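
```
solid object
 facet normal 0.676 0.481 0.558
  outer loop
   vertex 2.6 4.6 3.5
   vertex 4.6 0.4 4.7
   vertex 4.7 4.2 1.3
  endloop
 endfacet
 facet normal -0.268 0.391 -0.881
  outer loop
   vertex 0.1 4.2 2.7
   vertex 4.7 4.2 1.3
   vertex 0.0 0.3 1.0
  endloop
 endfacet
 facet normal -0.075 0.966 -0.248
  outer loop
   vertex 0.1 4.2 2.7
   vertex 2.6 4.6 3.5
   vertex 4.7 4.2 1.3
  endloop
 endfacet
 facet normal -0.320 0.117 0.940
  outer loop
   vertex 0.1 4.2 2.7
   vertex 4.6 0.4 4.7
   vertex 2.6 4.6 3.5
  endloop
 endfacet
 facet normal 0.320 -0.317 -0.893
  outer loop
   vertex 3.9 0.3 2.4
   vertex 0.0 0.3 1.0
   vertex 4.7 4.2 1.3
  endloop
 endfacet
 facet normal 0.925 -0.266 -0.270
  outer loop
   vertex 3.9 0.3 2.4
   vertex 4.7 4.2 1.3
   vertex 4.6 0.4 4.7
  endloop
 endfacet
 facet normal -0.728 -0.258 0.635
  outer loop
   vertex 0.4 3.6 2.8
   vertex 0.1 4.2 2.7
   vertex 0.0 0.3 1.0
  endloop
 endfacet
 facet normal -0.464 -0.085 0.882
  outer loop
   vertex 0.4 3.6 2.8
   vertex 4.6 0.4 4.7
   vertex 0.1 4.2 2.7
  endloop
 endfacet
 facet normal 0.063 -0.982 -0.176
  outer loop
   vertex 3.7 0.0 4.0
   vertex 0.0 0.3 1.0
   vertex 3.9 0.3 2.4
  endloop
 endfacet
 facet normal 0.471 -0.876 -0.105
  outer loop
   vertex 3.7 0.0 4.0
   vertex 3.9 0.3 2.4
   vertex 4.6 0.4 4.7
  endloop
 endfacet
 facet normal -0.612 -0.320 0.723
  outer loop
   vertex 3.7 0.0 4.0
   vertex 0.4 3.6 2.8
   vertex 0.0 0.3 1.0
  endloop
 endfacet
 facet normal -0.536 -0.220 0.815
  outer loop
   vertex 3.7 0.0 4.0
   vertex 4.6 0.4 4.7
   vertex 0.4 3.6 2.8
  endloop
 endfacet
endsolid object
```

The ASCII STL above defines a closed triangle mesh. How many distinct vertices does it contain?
8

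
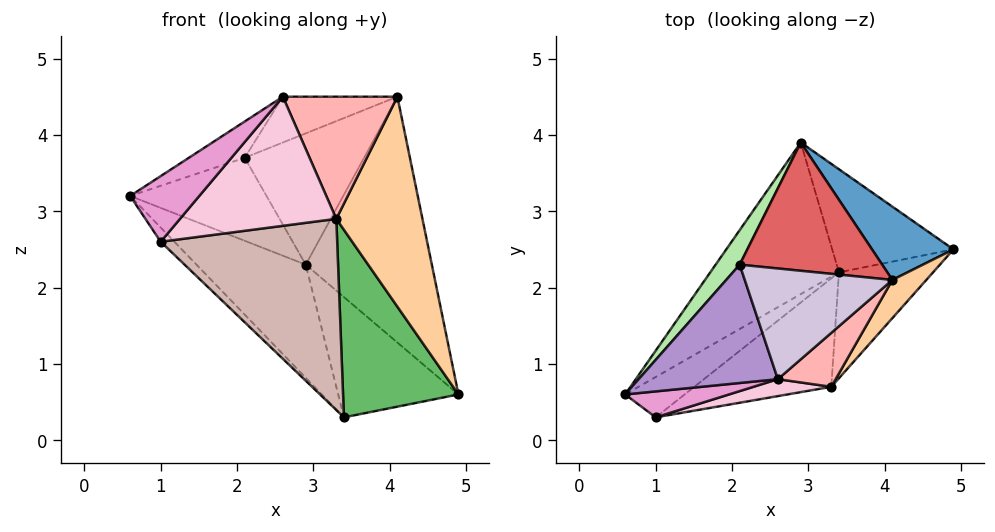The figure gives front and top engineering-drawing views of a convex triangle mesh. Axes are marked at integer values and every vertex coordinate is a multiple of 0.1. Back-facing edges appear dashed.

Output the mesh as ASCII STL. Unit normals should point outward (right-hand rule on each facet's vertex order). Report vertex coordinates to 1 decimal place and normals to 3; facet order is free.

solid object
 facet normal 0.675 0.707 0.211
  outer loop
   vertex 4.1 2.1 4.5
   vertex 4.9 2.5 0.6
   vertex 2.9 3.9 2.3
  endloop
 endfacet
 facet normal -0.761 0.388 -0.520
  outer loop
   vertex 3.4 2.2 0.3
   vertex 0.6 0.6 3.2
   vertex 2.9 3.9 2.3
  endloop
 endfacet
 facet normal -0.022 0.759 -0.651
  outer loop
   vertex 3.4 2.2 0.3
   vertex 2.9 3.9 2.3
   vertex 4.9 2.5 0.6
  endloop
 endfacet
 facet normal 0.806 -0.582 0.106
  outer loop
   vertex 3.3 0.7 2.9
   vertex 4.9 2.5 0.6
   vertex 4.1 2.1 4.5
  endloop
 endfacet
 facet normal 0.263 -0.840 -0.475
  outer loop
   vertex 3.3 0.7 2.9
   vertex 3.4 2.2 0.3
   vertex 4.9 2.5 0.6
  endloop
 endfacet
 facet normal -0.761 0.599 0.249
  outer loop
   vertex 2.1 2.3 3.7
   vertex 2.9 3.9 2.3
   vertex 0.6 0.6 3.2
  endloop
 endfacet
 facet normal -0.204 0.700 0.684
  outer loop
   vertex 2.1 2.3 3.7
   vertex 4.1 2.1 4.5
   vertex 2.9 3.9 2.3
  endloop
 endfacet
 facet normal 0.621 -0.717 0.317
  outer loop
   vertex 2.6 0.8 4.5
   vertex 3.3 0.7 2.9
   vertex 4.1 2.1 4.5
  endloop
 endfacet
 facet normal -0.545 0.246 0.801
  outer loop
   vertex 2.6 0.8 4.5
   vertex 2.1 2.3 3.7
   vertex 0.6 0.6 3.2
  endloop
 endfacet
 facet normal -0.315 0.363 0.877
  outer loop
   vertex 2.6 0.8 4.5
   vertex 4.1 2.1 4.5
   vertex 2.1 2.3 3.7
  endloop
 endfacet
 facet normal -0.759 0.216 -0.614
  outer loop
   vertex 1.0 0.3 2.6
   vertex 0.6 0.6 3.2
   vertex 3.4 2.2 0.3
  endloop
 endfacet
 facet normal 0.211 -0.850 -0.482
  outer loop
   vertex 1.0 0.3 2.6
   vertex 3.4 2.2 0.3
   vertex 3.3 0.7 2.9
  endloop
 endfacet
 facet normal -0.144 -0.920 0.364
  outer loop
   vertex 1.0 0.3 2.6
   vertex 2.6 0.8 4.5
   vertex 0.6 0.6 3.2
  endloop
 endfacet
 facet normal 0.154 -0.980 0.128
  outer loop
   vertex 1.0 0.3 2.6
   vertex 3.3 0.7 2.9
   vertex 2.6 0.8 4.5
  endloop
 endfacet
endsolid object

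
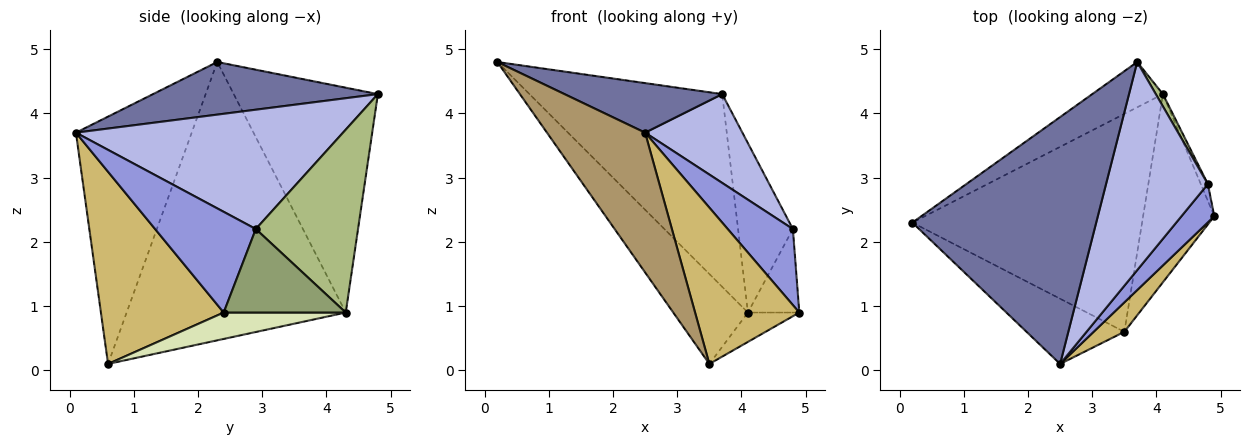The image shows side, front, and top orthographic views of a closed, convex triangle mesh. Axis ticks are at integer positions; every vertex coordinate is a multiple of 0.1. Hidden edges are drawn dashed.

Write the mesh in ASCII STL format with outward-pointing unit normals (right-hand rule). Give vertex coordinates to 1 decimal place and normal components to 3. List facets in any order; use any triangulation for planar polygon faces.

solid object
 facet normal 0.270 -0.189 0.944
  outer loop
   vertex 2.5 0.1 3.7
   vertex 3.7 4.8 4.3
   vertex 0.2 2.3 4.8
  endloop
 endfacet
 facet normal -0.589 0.787 -0.185
  outer loop
   vertex 4.1 4.3 0.9
   vertex 0.2 2.3 4.8
   vertex 3.7 4.8 4.3
  endloop
 endfacet
 facet normal 0.810 -0.524 0.264
  outer loop
   vertex 4.8 2.9 2.2
   vertex 2.5 0.1 3.7
   vertex 4.9 2.4 0.9
  endloop
 endfacet
 facet normal 0.733 -0.267 0.626
  outer loop
   vertex 4.8 2.9 2.2
   vertex 3.7 4.8 4.3
   vertex 2.5 0.1 3.7
  endloop
 endfacet
 facet normal 0.919 0.387 -0.078
  outer loop
   vertex 4.8 2.9 2.2
   vertex 4.9 2.4 0.9
   vertex 4.1 4.3 0.9
  endloop
 endfacet
 facet normal 0.881 0.472 0.034
  outer loop
   vertex 4.8 2.9 2.2
   vertex 4.1 4.3 0.9
   vertex 3.7 4.8 4.3
  endloop
 endfacet
 facet normal -0.746 0.254 -0.616
  outer loop
   vertex 3.5 0.6 0.1
   vertex 0.2 2.3 4.8
   vertex 4.1 4.3 0.9
  endloop
 endfacet
 facet normal 0.344 0.145 -0.928
  outer loop
   vertex 3.5 0.6 0.1
   vertex 4.1 4.3 0.9
   vertex 4.9 2.4 0.9
  endloop
 endfacet
 facet normal -0.730 -0.619 -0.289
  outer loop
   vertex 3.5 0.6 0.1
   vertex 2.5 0.1 3.7
   vertex 0.2 2.3 4.8
  endloop
 endfacet
 facet normal 0.757 -0.642 0.121
  outer loop
   vertex 3.5 0.6 0.1
   vertex 4.9 2.4 0.9
   vertex 2.5 0.1 3.7
  endloop
 endfacet
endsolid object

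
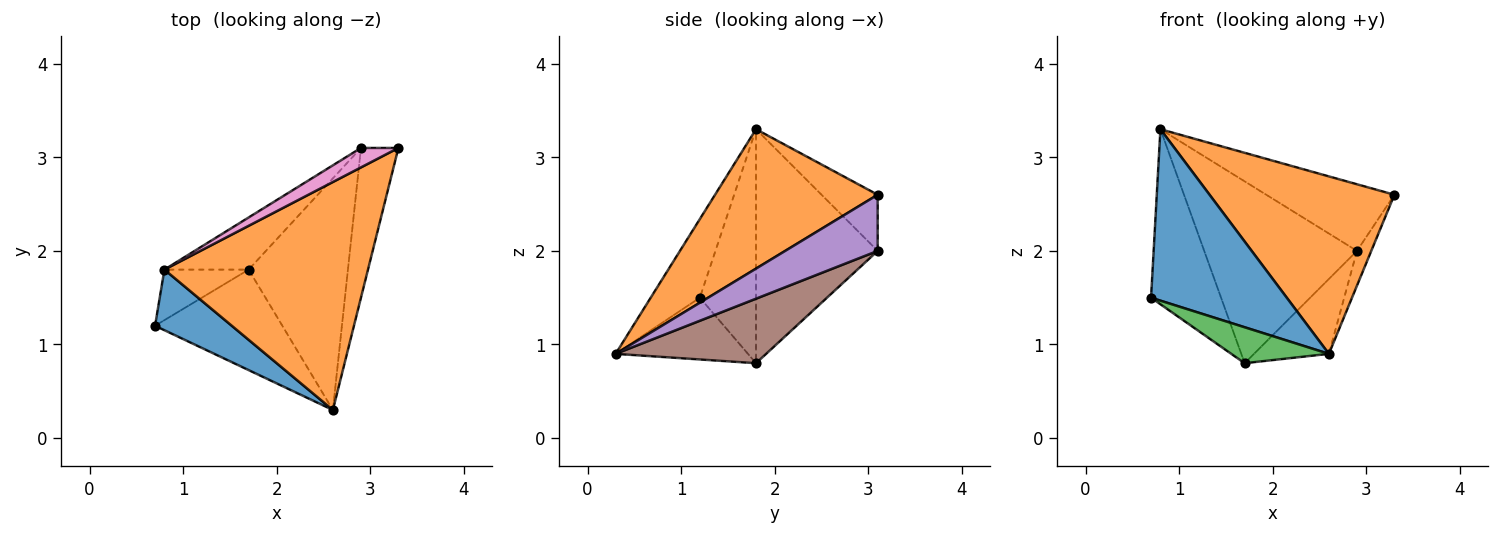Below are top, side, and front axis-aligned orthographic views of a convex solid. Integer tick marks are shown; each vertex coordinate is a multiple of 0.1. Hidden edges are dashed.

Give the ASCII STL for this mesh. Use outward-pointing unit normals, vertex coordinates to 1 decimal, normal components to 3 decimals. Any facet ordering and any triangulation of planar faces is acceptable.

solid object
 facet normal -0.323 -0.892 0.315
  outer loop
   vertex 0.8 1.8 3.3
   vertex 0.7 1.2 1.5
   vertex 2.6 0.3 0.9
  endloop
 endfacet
 facet normal 0.475 -0.540 0.694
  outer loop
   vertex 0.8 1.8 3.3
   vertex 2.6 0.3 0.9
   vertex 3.3 3.1 2.6
  endloop
 endfacet
 facet normal -0.416 -0.306 -0.856
  outer loop
   vertex 1.7 1.8 0.8
   vertex 2.6 0.3 0.9
   vertex 0.7 1.2 1.5
  endloop
 endfacet
 facet normal -0.610 0.761 -0.220
  outer loop
   vertex 1.7 1.8 0.8
   vertex 0.7 1.2 1.5
   vertex 0.8 1.8 3.3
  endloop
 endfacet
 facet normal 0.825 0.128 -0.550
  outer loop
   vertex 2.9 3.1 2.0
   vertex 3.3 3.1 2.6
   vertex 2.6 0.3 0.9
  endloop
 endfacet
 facet normal 0.526 0.262 -0.809
  outer loop
   vertex 2.9 3.1 2.0
   vertex 2.6 0.3 0.9
   vertex 1.7 1.8 0.8
  endloop
 endfacet
 facet normal -0.388 0.885 0.258
  outer loop
   vertex 2.9 3.1 2.0
   vertex 0.8 1.8 3.3
   vertex 3.3 3.1 2.6
  endloop
 endfacet
 facet normal -0.608 0.763 -0.219
  outer loop
   vertex 2.9 3.1 2.0
   vertex 1.7 1.8 0.8
   vertex 0.8 1.8 3.3
  endloop
 endfacet
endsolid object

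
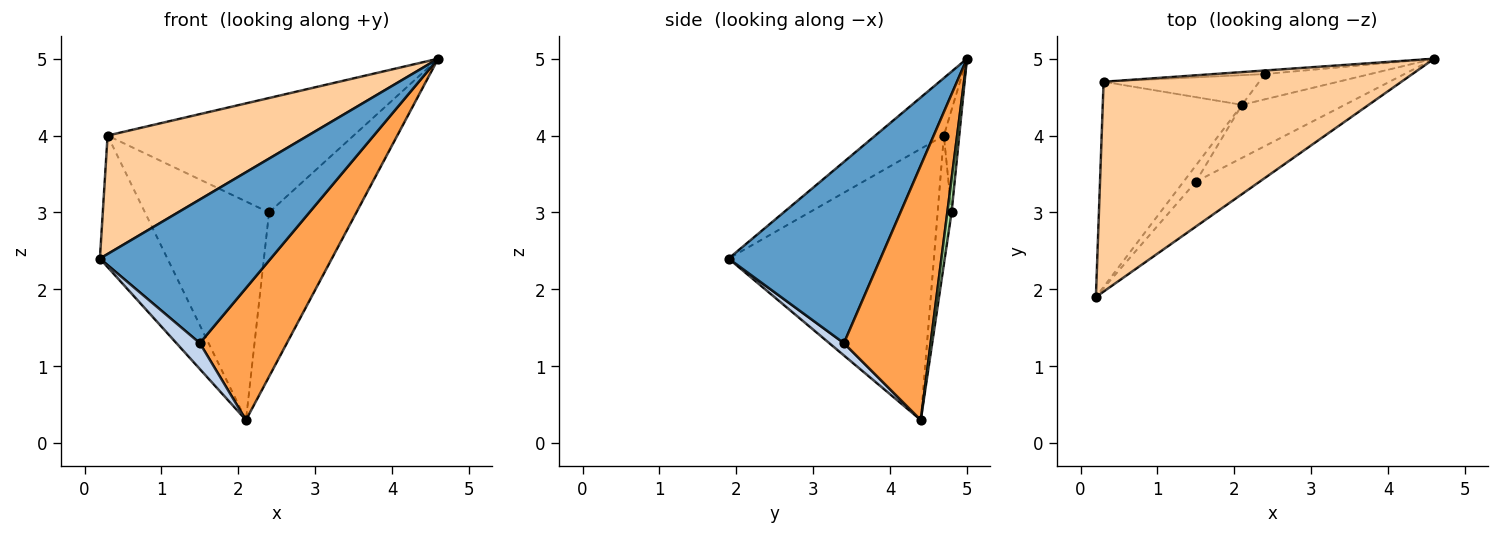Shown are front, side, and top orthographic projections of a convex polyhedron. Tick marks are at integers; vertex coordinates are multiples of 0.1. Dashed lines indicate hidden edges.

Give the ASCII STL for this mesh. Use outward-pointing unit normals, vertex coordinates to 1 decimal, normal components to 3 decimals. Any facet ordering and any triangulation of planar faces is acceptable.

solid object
 facet normal 0.647 -0.728 -0.228
  outer loop
   vertex 1.5 3.4 1.3
   vertex 4.6 5.0 5.0
   vertex 0.2 1.9 2.4
  endloop
 endfacet
 facet normal 0.468 -0.749 -0.468
  outer loop
   vertex 1.5 3.4 1.3
   vertex 0.2 1.9 2.4
   vertex 2.1 4.4 0.3
  endloop
 endfacet
 facet normal 0.679 -0.681 -0.274
  outer loop
   vertex 1.5 3.4 1.3
   vertex 2.1 4.4 0.3
   vertex 4.6 5.0 5.0
  endloop
 endfacet
 facet normal -0.166 -0.485 0.859
  outer loop
   vertex 0.3 4.7 4.0
   vertex 0.2 1.9 2.4
   vertex 4.6 5.0 5.0
  endloop
 endfacet
 facet normal -0.854 0.281 -0.438
  outer loop
   vertex 0.3 4.7 4.0
   vertex 2.1 4.4 0.3
   vertex 0.2 1.9 2.4
  endloop
 endfacet
 facet normal 0.048 0.987 -0.152
  outer loop
   vertex 2.4 4.8 3.0
   vertex 4.6 5.0 5.0
   vertex 2.1 4.4 0.3
  endloop
 endfacet
 facet normal -0.062 0.998 -0.031
  outer loop
   vertex 2.4 4.8 3.0
   vertex 0.3 4.7 4.0
   vertex 4.6 5.0 5.0
  endloop
 endfacet
 facet normal -0.111 0.985 -0.134
  outer loop
   vertex 2.4 4.8 3.0
   vertex 2.1 4.4 0.3
   vertex 0.3 4.7 4.0
  endloop
 endfacet
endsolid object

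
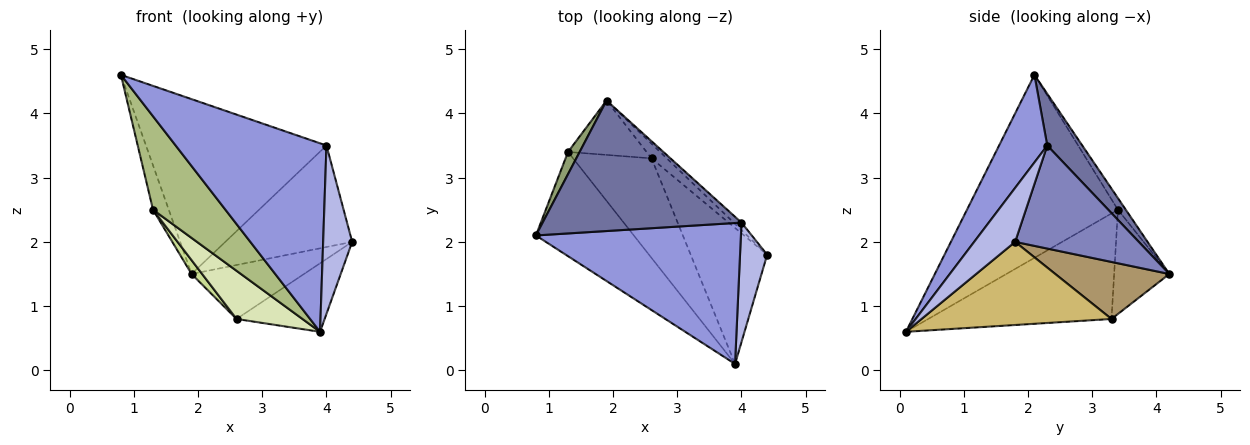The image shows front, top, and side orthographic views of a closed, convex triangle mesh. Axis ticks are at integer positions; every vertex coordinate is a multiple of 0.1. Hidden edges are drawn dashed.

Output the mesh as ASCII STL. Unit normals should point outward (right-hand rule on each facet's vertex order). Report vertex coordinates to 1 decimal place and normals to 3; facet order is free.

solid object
 facet normal 0.154 0.792 0.591
  outer loop
   vertex 4.0 2.3 3.5
   vertex 1.9 4.2 1.5
   vertex 0.8 2.1 4.6
  endloop
 endfacet
 facet normal 0.697 0.715 -0.053
  outer loop
   vertex 4.0 2.3 3.5
   vertex 4.4 1.8 2.0
   vertex 1.9 4.2 1.5
  endloop
 endfacet
 facet normal 0.248 -0.776 0.580
  outer loop
   vertex 4.0 2.3 3.5
   vertex 0.8 2.1 4.6
   vertex 3.9 0.1 0.6
  endloop
 endfacet
 facet normal 0.755 -0.535 0.380
  outer loop
   vertex 4.0 2.3 3.5
   vertex 3.9 0.1 0.6
   vertex 4.4 1.8 2.0
  endloop
 endfacet
 facet normal -0.408 0.816 0.408
  outer loop
   vertex 1.3 3.4 2.5
   vertex 0.8 2.1 4.6
   vertex 1.9 4.2 1.5
  endloop
 endfacet
 facet normal -0.812 -0.390 -0.435
  outer loop
   vertex 1.3 3.4 2.5
   vertex 3.9 0.1 0.6
   vertex 0.8 2.1 4.6
  endloop
 endfacet
 facet normal -0.789 -0.151 -0.595
  outer loop
   vertex 2.6 3.3 0.8
   vertex 1.3 3.4 2.5
   vertex 1.9 4.2 1.5
  endloop
 endfacet
 facet normal -0.771 -0.277 -0.573
  outer loop
   vertex 2.6 3.3 0.8
   vertex 3.9 0.1 0.6
   vertex 1.3 3.4 2.5
  endloop
 endfacet
 facet normal 0.700 0.690 -0.187
  outer loop
   vertex 2.6 3.3 0.8
   vertex 1.9 4.2 1.5
   vertex 4.4 1.8 2.0
  endloop
 endfacet
 facet normal 0.696 0.323 -0.641
  outer loop
   vertex 2.6 3.3 0.8
   vertex 4.4 1.8 2.0
   vertex 3.9 0.1 0.6
  endloop
 endfacet
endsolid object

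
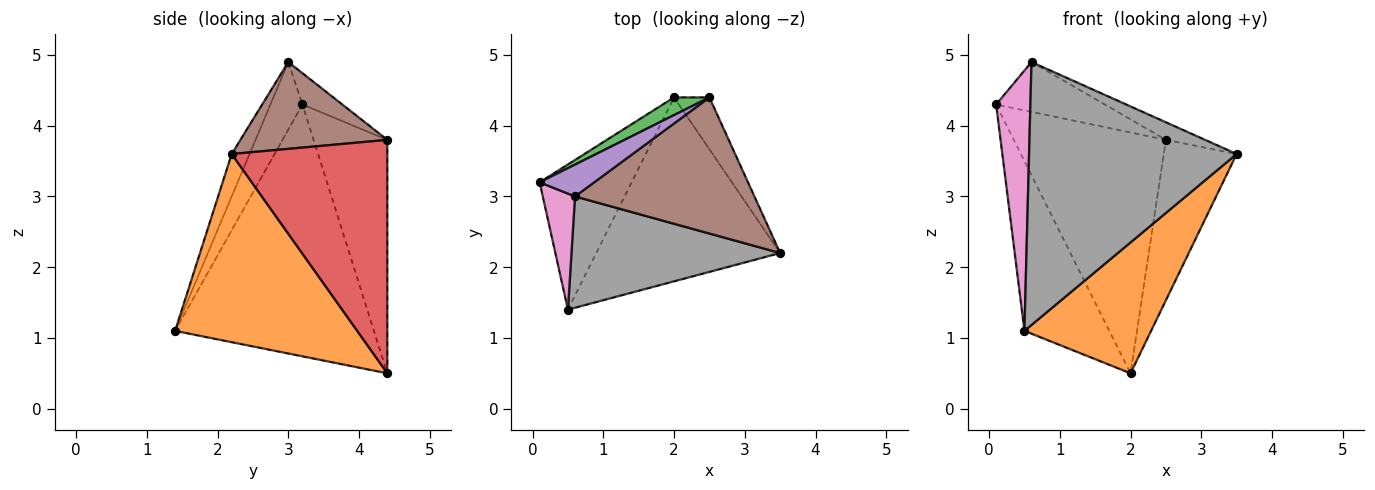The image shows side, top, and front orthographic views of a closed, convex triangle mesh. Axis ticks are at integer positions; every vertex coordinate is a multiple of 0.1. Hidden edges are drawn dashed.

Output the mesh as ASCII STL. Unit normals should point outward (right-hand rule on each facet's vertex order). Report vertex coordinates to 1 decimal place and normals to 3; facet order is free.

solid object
 facet normal -0.872 0.372 -0.318
  outer loop
   vertex 0.5 1.4 1.1
   vertex 0.1 3.2 4.3
   vertex 2.0 4.4 0.5
  endloop
 endfacet
 facet normal 0.640 -0.445 -0.626
  outer loop
   vertex 0.5 1.4 1.1
   vertex 2.0 4.4 0.5
   vertex 3.5 2.2 3.6
  endloop
 endfacet
 facet normal -0.435 0.898 0.066
  outer loop
   vertex 2.5 4.4 3.8
   vertex 2.0 4.4 0.5
   vertex 0.1 3.2 4.3
  endloop
 endfacet
 facet normal 0.897 0.420 -0.136
  outer loop
   vertex 2.5 4.4 3.8
   vertex 3.5 2.2 3.6
   vertex 2.0 4.4 0.5
  endloop
 endfacet
 facet normal -0.295 0.805 0.514
  outer loop
   vertex 0.6 3.0 4.9
   vertex 2.5 4.4 3.8
   vertex 0.1 3.2 4.3
  endloop
 endfacet
 facet normal 0.433 0.115 0.894
  outer loop
   vertex 0.6 3.0 4.9
   vertex 3.5 2.2 3.6
   vertex 2.5 4.4 3.8
  endloop
 endfacet
 facet normal -0.649 -0.695 0.310
  outer loop
   vertex 0.6 3.0 4.9
   vertex 0.1 3.2 4.3
   vertex 0.5 1.4 1.1
  endloop
 endfacet
 facet normal -0.079 -0.918 0.389
  outer loop
   vertex 0.6 3.0 4.9
   vertex 0.5 1.4 1.1
   vertex 3.5 2.2 3.6
  endloop
 endfacet
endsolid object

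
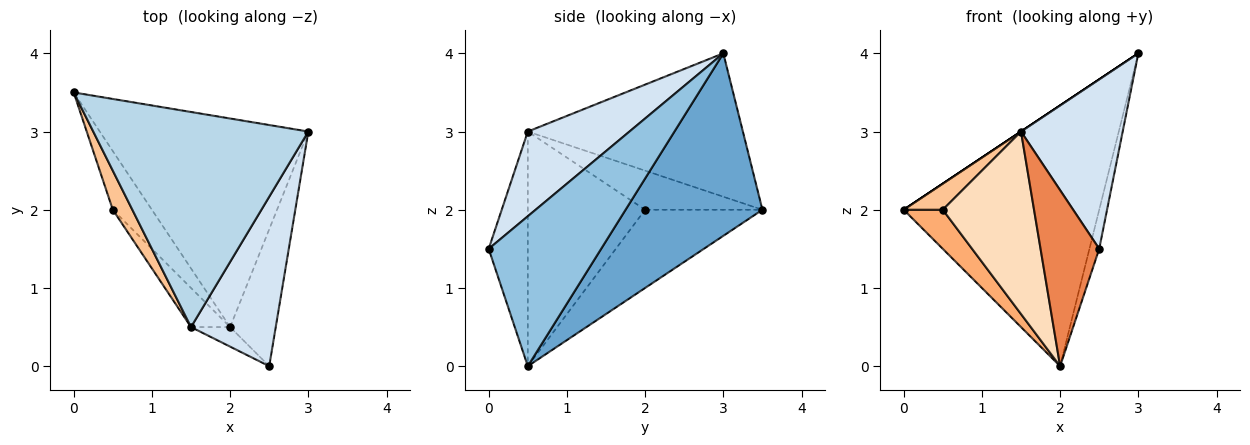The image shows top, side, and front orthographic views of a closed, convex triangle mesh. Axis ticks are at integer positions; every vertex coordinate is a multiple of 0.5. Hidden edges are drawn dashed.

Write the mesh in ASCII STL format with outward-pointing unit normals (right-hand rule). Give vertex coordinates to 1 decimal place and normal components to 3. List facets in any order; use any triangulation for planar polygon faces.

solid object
 facet normal 0.480 0.685 -0.548
  outer loop
   vertex 2.0 0.5 0.0
   vertex 0.0 3.5 2.0
   vertex 3.0 3.0 4.0
  endloop
 endfacet
 facet normal 0.953 0.083 -0.290
  outer loop
   vertex 2.0 0.5 0.0
   vertex 3.0 3.0 4.0
   vertex 2.5 0.0 1.5
  endloop
 endfacet
 facet normal -0.555 0.000 0.832
  outer loop
   vertex 1.5 0.5 3.0
   vertex 3.0 3.0 4.0
   vertex 0.0 3.5 2.0
  endloop
 endfacet
 facet normal 0.577 -0.577 0.577
  outer loop
   vertex 1.5 0.5 3.0
   vertex 2.5 0.0 1.5
   vertex 3.0 3.0 4.0
  endloop
 endfacet
 facet normal -0.552 -0.829 -0.092
  outer loop
   vertex 1.5 0.5 3.0
   vertex 2.0 0.5 0.0
   vertex 2.5 0.0 1.5
  endloop
 endfacet
 facet normal -0.857 -0.286 -0.429
  outer loop
   vertex 0.5 2.0 2.0
   vertex 0.0 3.5 2.0
   vertex 2.0 0.5 0.0
  endloop
 endfacet
 facet normal -0.857 -0.286 0.429
  outer loop
   vertex 0.5 2.0 2.0
   vertex 1.5 0.5 3.0
   vertex 0.0 3.5 2.0
  endloop
 endfacet
 facet normal -0.783 -0.609 -0.130
  outer loop
   vertex 0.5 2.0 2.0
   vertex 2.0 0.5 0.0
   vertex 1.5 0.5 3.0
  endloop
 endfacet
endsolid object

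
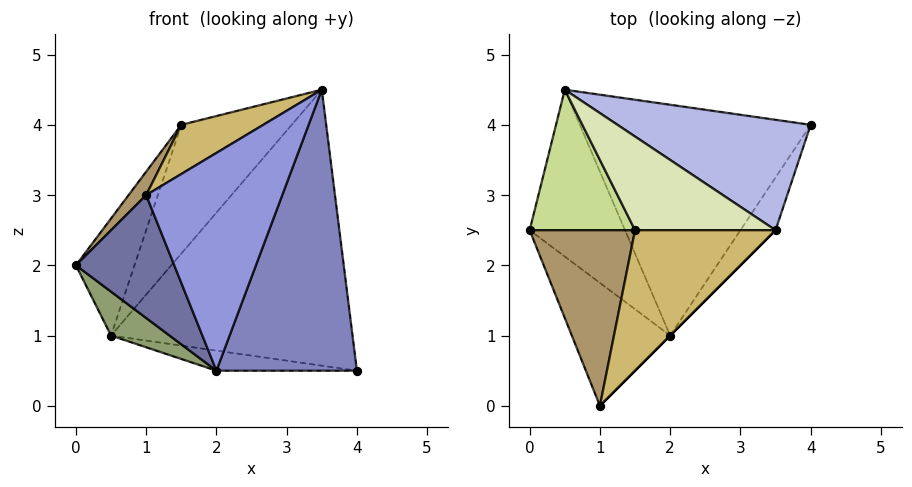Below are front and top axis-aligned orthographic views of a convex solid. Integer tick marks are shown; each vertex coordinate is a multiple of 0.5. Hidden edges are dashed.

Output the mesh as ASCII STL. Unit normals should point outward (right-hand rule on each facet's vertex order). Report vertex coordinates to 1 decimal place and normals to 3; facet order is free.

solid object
 facet normal -0.728 -0.485 -0.485
  outer loop
   vertex 2.0 1.0 0.5
   vertex 1.0 0.0 3.0
   vertex 0.0 2.5 2.0
  endloop
 endfacet
 facet normal 0.828 -0.552 -0.103
  outer loop
   vertex 2.0 1.0 0.5
   vertex 4.0 4.0 0.5
   vertex 3.5 2.5 4.5
  endloop
 endfacet
 facet normal 0.707 -0.707 0.000
  outer loop
   vertex 2.0 1.0 0.5
   vertex 3.5 2.5 4.5
   vertex 1.0 0.0 3.0
  endloop
 endfacet
 facet normal 0.183 0.913 0.365
  outer loop
   vertex 0.5 4.5 1.0
   vertex 3.5 2.5 4.5
   vertex 4.0 4.0 0.5
  endloop
 endfacet
 facet normal -0.676 -0.188 -0.713
  outer loop
   vertex 0.5 4.5 1.0
   vertex 2.0 1.0 0.5
   vertex 0.0 2.5 2.0
  endloop
 endfacet
 facet normal -0.129 0.086 -0.988
  outer loop
   vertex 0.5 4.5 1.0
   vertex 4.0 4.0 0.5
   vertex 2.0 1.0 0.5
  endloop
 endfacet
 facet normal -0.716 0.447 0.537
  outer loop
   vertex 1.5 2.5 4.0
   vertex 0.5 4.5 1.0
   vertex 0.0 2.5 2.0
  endloop
 endfacet
 facet normal -0.145 0.800 0.582
  outer loop
   vertex 1.5 2.5 4.0
   vertex 3.5 2.5 4.5
   vertex 0.5 4.5 1.0
  endloop
 endfacet
 facet normal -0.797 -0.080 0.598
  outer loop
   vertex 1.5 2.5 4.0
   vertex 0.0 2.5 2.0
   vertex 1.0 0.0 3.0
  endloop
 endfacet
 facet normal -0.230 -0.322 0.919
  outer loop
   vertex 1.5 2.5 4.0
   vertex 1.0 0.0 3.0
   vertex 3.5 2.5 4.5
  endloop
 endfacet
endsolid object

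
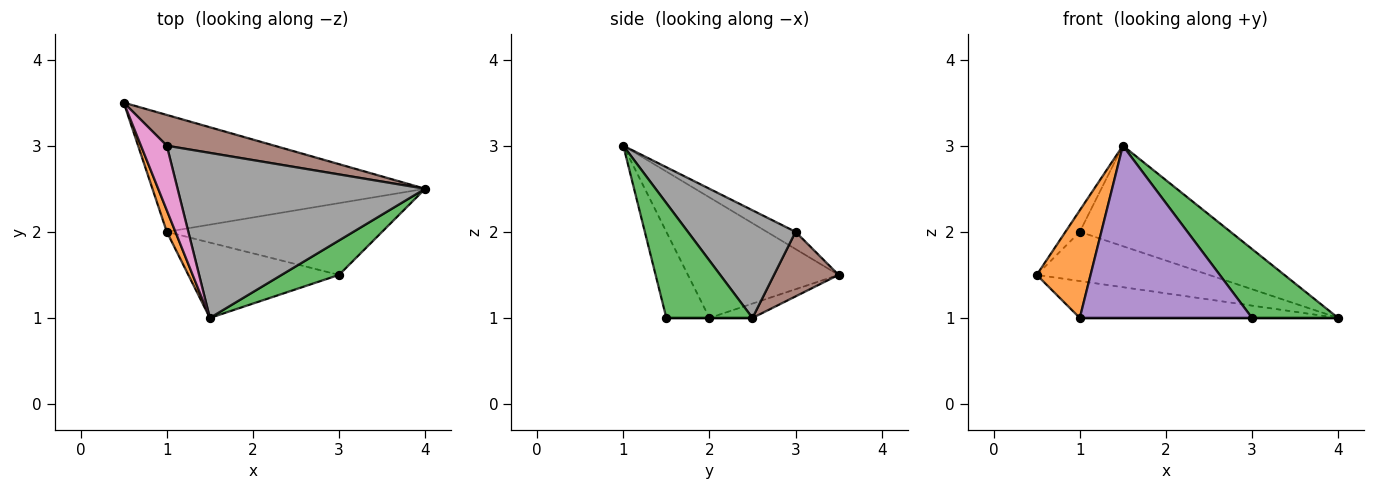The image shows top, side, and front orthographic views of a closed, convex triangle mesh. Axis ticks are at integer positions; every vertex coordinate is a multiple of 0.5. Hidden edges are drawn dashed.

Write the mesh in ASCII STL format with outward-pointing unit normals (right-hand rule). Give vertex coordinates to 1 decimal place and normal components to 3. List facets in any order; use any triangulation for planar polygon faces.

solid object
 facet normal -0.050 0.301 -0.952
  outer loop
   vertex 1.0 2.0 1.0
   vertex 0.5 3.5 1.5
   vertex 4.0 2.5 1.0
  endloop
 endfacet
 facet normal -0.940 -0.336 0.067
  outer loop
   vertex 1.0 2.0 1.0
   vertex 1.5 1.0 3.0
   vertex 0.5 3.5 1.5
  endloop
 endfacet
 facet normal 0.667 -0.667 0.333
  outer loop
   vertex 3.0 1.5 1.0
   vertex 4.0 2.5 1.0
   vertex 1.5 1.0 3.0
  endloop
 endfacet
 facet normal 0.000 0.000 -1.000
  outer loop
   vertex 3.0 1.5 1.0
   vertex 1.0 2.0 1.0
   vertex 4.0 2.5 1.0
  endloop
 endfacet
 facet normal -0.223 -0.893 -0.391
  outer loop
   vertex 3.0 1.5 1.0
   vertex 1.5 1.0 3.0
   vertex 1.0 2.0 1.0
  endloop
 endfacet
 facet normal 0.303 0.808 0.505
  outer loop
   vertex 1.0 3.0 2.0
   vertex 4.0 2.5 1.0
   vertex 0.5 3.5 1.5
  endloop
 endfacet
 facet normal -0.535 0.267 0.802
  outer loop
   vertex 1.0 3.0 2.0
   vertex 0.5 3.5 1.5
   vertex 1.5 1.0 3.0
  endloop
 endfacet
 facet normal 0.348 0.487 0.801
  outer loop
   vertex 1.0 3.0 2.0
   vertex 1.5 1.0 3.0
   vertex 4.0 2.5 1.0
  endloop
 endfacet
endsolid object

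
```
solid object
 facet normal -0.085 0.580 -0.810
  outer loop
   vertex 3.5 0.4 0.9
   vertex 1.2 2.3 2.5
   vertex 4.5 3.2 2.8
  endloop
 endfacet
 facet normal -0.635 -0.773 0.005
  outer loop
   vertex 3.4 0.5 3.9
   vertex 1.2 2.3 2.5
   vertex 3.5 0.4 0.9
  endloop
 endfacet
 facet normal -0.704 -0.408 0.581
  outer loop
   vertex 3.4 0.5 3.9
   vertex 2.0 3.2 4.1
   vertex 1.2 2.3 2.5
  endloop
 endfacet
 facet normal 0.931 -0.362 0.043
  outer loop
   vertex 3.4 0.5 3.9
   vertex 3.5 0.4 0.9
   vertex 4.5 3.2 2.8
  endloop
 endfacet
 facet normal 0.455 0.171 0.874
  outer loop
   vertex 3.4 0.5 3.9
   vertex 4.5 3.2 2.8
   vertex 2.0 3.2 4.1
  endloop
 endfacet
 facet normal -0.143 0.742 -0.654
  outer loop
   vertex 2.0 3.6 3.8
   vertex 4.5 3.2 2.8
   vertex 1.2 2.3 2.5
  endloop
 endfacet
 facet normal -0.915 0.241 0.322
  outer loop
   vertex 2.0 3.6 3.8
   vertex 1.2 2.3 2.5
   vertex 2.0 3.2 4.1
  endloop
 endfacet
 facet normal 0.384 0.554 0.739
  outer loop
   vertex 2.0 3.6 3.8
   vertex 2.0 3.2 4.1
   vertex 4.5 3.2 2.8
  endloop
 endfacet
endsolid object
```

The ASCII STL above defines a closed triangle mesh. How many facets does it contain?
8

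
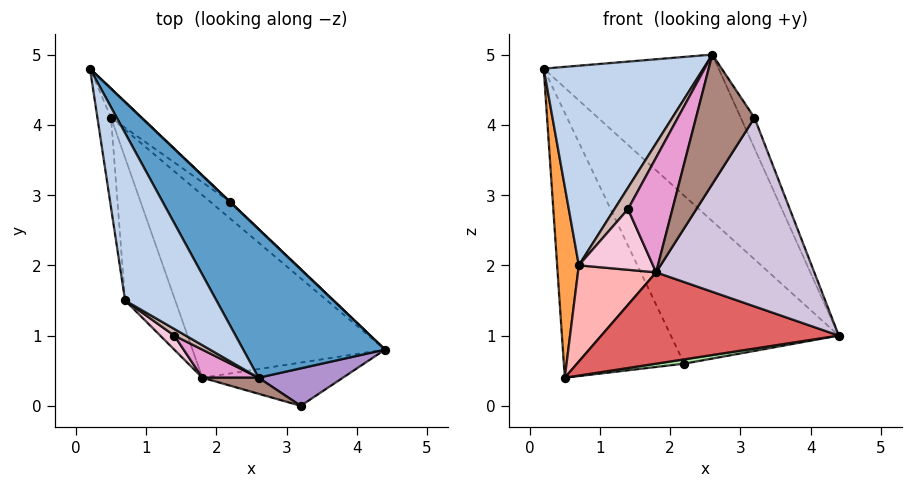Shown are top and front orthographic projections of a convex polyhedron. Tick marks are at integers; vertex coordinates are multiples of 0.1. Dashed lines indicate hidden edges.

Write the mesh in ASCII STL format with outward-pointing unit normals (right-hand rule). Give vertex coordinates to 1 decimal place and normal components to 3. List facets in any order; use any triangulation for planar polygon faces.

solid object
 facet normal 0.796 0.452 0.403
  outer loop
   vertex 2.6 0.4 5.0
   vertex 4.4 0.8 1.0
   vertex 0.2 4.8 4.8
  endloop
 endfacet
 facet normal -0.825 -0.433 0.363
  outer loop
   vertex 0.7 1.5 2.0
   vertex 2.6 0.4 5.0
   vertex 0.2 4.8 4.8
  endloop
 endfacet
 facet normal -0.993 -0.108 -0.051
  outer loop
   vertex 0.7 1.5 2.0
   vertex 0.2 4.8 4.8
   vertex 0.5 4.1 0.4
  endloop
 endfacet
 facet normal 0.690 0.723 0.001
  outer loop
   vertex 2.2 2.9 0.6
   vertex 0.2 4.8 4.8
   vertex 4.4 0.8 1.0
  endloop
 endfacet
 facet normal 0.581 0.809 -0.089
  outer loop
   vertex 2.2 2.9 0.6
   vertex 0.5 4.1 0.4
   vertex 0.2 4.8 4.8
  endloop
 endfacet
 facet normal -0.062 -0.249 -0.966
  outer loop
   vertex 2.2 2.9 0.6
   vertex 4.4 0.8 1.0
   vertex 0.5 4.1 0.4
  endloop
 endfacet
 facet normal -0.234 -0.435 -0.870
  outer loop
   vertex 1.8 0.4 1.9
   vertex 0.5 4.1 0.4
   vertex 4.4 0.8 1.0
  endloop
 endfacet
 facet normal -0.536 -0.472 -0.700
  outer loop
   vertex 1.8 0.4 1.9
   vertex 0.7 1.5 2.0
   vertex 0.5 4.1 0.4
  endloop
 endfacet
 facet normal 0.846 0.337 0.414
  outer loop
   vertex 3.2 0.0 4.1
   vertex 4.4 0.8 1.0
   vertex 2.6 0.4 5.0
  endloop
 endfacet
 facet normal 0.072 -0.972 -0.223
  outer loop
   vertex 3.2 0.0 4.1
   vertex 1.8 0.4 1.9
   vertex 4.4 0.8 1.0
  endloop
 endfacet
 facet normal -0.431 -0.896 0.111
  outer loop
   vertex 3.2 0.0 4.1
   vertex 2.6 0.4 5.0
   vertex 1.8 0.4 1.9
  endloop
 endfacet
 facet normal -0.714 -0.668 0.207
  outer loop
   vertex 1.4 1.0 2.8
   vertex 2.6 0.4 5.0
   vertex 0.7 1.5 2.0
  endloop
 endfacet
 facet normal -0.678 -0.714 0.175
  outer loop
   vertex 1.4 1.0 2.8
   vertex 1.8 0.4 1.9
   vertex 2.6 0.4 5.0
  endloop
 endfacet
 facet normal -0.690 -0.705 0.163
  outer loop
   vertex 1.4 1.0 2.8
   vertex 0.7 1.5 2.0
   vertex 1.8 0.4 1.9
  endloop
 endfacet
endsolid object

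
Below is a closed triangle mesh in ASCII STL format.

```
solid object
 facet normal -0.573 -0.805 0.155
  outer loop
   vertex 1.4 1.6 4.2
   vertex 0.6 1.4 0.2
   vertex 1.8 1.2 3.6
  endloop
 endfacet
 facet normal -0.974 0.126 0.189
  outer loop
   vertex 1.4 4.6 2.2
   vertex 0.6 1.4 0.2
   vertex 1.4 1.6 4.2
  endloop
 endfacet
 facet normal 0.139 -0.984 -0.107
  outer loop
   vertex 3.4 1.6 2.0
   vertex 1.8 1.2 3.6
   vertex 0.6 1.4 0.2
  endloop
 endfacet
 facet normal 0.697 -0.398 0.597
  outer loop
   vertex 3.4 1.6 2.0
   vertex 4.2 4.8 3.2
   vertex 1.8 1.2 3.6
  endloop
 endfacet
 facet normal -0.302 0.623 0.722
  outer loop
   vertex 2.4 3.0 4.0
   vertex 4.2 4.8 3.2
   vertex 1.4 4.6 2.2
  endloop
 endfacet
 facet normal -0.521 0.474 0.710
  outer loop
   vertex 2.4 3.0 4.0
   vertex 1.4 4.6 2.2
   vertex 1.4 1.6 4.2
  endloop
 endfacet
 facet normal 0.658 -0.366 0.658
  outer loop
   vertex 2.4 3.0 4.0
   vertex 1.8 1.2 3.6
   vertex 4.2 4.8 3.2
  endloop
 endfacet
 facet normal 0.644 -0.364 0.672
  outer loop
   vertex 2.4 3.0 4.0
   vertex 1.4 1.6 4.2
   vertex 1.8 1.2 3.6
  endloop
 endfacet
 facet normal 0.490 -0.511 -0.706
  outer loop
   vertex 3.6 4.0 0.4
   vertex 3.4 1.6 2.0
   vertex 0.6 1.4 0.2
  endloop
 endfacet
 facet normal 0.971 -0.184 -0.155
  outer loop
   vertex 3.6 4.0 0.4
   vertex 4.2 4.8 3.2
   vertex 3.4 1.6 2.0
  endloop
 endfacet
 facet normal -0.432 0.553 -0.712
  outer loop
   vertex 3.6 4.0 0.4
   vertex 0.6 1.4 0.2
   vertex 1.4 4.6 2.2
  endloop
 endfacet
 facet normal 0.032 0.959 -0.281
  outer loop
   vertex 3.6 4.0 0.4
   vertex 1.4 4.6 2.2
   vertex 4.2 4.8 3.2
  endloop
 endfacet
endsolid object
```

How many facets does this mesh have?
12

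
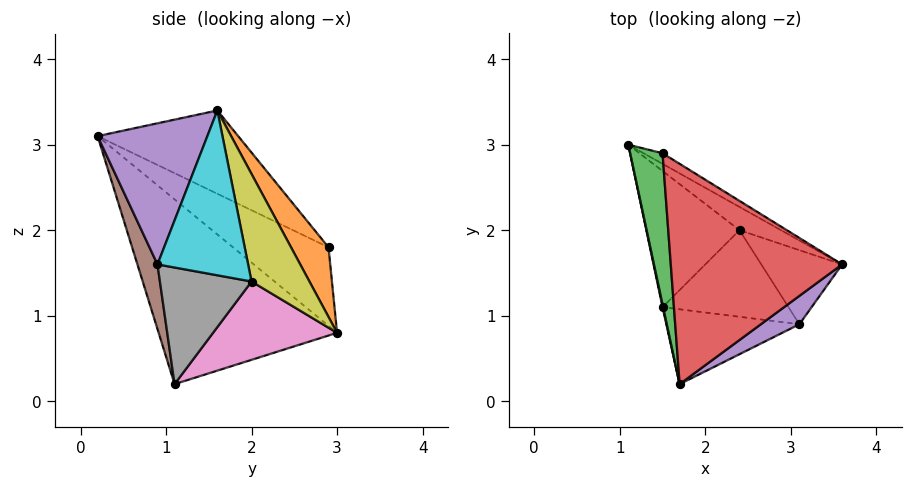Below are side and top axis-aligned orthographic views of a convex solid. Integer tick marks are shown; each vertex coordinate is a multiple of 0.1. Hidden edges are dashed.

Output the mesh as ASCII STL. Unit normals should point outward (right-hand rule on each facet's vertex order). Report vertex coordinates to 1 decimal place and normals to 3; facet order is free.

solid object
 facet normal -0.978 -0.207 0.003
  outer loop
   vertex 1.5 1.1 0.2
   vertex 1.7 0.2 3.1
   vertex 1.1 3.0 0.8
  endloop
 endfacet
 facet normal 0.607 0.777 -0.165
  outer loop
   vertex 1.5 2.9 1.8
   vertex 3.6 1.6 3.4
   vertex 1.1 3.0 0.8
  endloop
 endfacet
 facet normal -0.918 0.114 0.379
  outer loop
   vertex 1.5 2.9 1.8
   vertex 1.1 3.0 0.8
   vertex 1.7 0.2 3.1
  endloop
 endfacet
 facet normal -0.406 0.372 0.835
  outer loop
   vertex 1.5 2.9 1.8
   vertex 1.7 0.2 3.1
   vertex 3.6 1.6 3.4
  endloop
 endfacet
 facet normal 0.570 -0.807 0.155
  outer loop
   vertex 3.1 0.9 1.6
   vertex 3.6 1.6 3.4
   vertex 1.7 0.2 3.1
  endloop
 endfacet
 facet normal 0.147 -0.942 -0.302
  outer loop
   vertex 3.1 0.9 1.6
   vertex 1.7 0.2 3.1
   vertex 1.5 1.1 0.2
  endloop
 endfacet
 facet normal 0.602 0.353 -0.716
  outer loop
   vertex 2.4 2.0 1.4
   vertex 1.5 1.1 0.2
   vertex 1.1 3.0 0.8
  endloop
 endfacet
 facet normal 0.651 0.286 -0.703
  outer loop
   vertex 2.4 2.0 1.4
   vertex 3.1 0.9 1.6
   vertex 1.5 1.1 0.2
  endloop
 endfacet
 facet normal 0.661 0.706 -0.255
  outer loop
   vertex 2.4 2.0 1.4
   vertex 1.1 3.0 0.8
   vertex 3.6 1.6 3.4
  endloop
 endfacet
 facet normal 0.806 0.441 -0.395
  outer loop
   vertex 2.4 2.0 1.4
   vertex 3.6 1.6 3.4
   vertex 3.1 0.9 1.6
  endloop
 endfacet
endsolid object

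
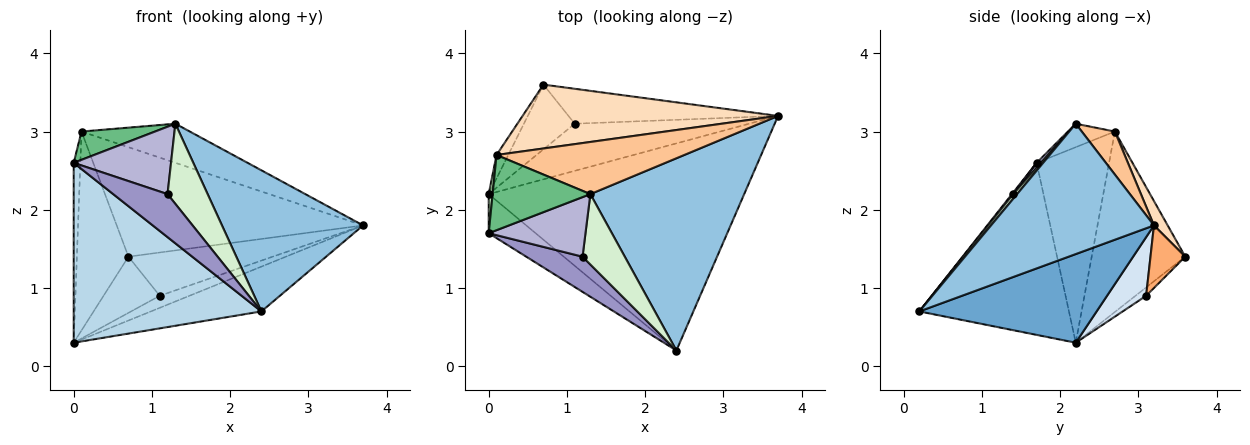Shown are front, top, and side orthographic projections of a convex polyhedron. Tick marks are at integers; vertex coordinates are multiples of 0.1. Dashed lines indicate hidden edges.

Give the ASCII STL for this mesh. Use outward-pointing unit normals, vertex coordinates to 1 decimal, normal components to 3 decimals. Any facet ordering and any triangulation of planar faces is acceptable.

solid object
 facet normal 0.321 0.200 -0.926
  outer loop
   vertex 2.4 0.2 0.7
   vertex 0.0 2.2 0.3
   vertex 3.7 3.2 1.8
  endloop
 endfacet
 facet normal 0.564 -0.489 0.666
  outer loop
   vertex 1.3 2.2 3.1
   vertex 2.4 0.2 0.7
   vertex 3.7 3.2 1.8
  endloop
 endfacet
 facet normal -0.614 -0.771 -0.168
  outer loop
   vertex 0.0 1.7 2.6
   vertex 0.0 2.2 0.3
   vertex 2.4 0.2 0.7
  endloop
 endfacet
 facet normal 0.310 0.235 -0.921
  outer loop
   vertex 1.1 3.1 0.9
   vertex 3.7 3.2 1.8
   vertex 0.0 2.2 0.3
  endloop
 endfacet
 facet normal -0.124 0.651 -0.749
  outer loop
   vertex 1.1 3.1 0.9
   vertex 0.0 2.2 0.3
   vertex 0.7 3.6 1.4
  endloop
 endfacet
 facet normal 0.184 0.765 -0.617
  outer loop
   vertex 1.1 3.1 0.9
   vertex 0.7 3.6 1.4
   vertex 3.7 3.2 1.8
  endloop
 endfacet
 facet normal 0.180 0.590 0.787
  outer loop
   vertex 0.1 2.7 3.0
   vertex 1.3 2.2 3.1
   vertex 3.7 3.2 1.8
  endloop
 endfacet
 facet normal 0.048 0.863 0.503
  outer loop
   vertex 0.1 2.7 3.0
   vertex 3.7 3.2 1.8
   vertex 0.7 3.6 1.4
  endloop
 endfacet
 facet normal -0.219 -0.343 0.913
  outer loop
   vertex 0.1 2.7 3.0
   vertex 0.0 1.7 2.6
   vertex 1.3 2.2 3.1
  endloop
 endfacet
 facet normal -0.874 0.482 -0.057
  outer loop
   vertex 0.1 2.7 3.0
   vertex 0.7 3.6 1.4
   vertex 0.0 2.2 0.3
  endloop
 endfacet
 facet normal -0.996 0.092 0.020
  outer loop
   vertex 0.1 2.7 3.0
   vertex 0.0 2.2 0.3
   vertex 0.0 1.7 2.6
  endloop
 endfacet
 facet normal 0.073 -0.749 0.658
  outer loop
   vertex 1.2 1.4 2.2
   vertex 2.4 0.2 0.7
   vertex 1.3 2.2 3.1
  endloop
 endfacet
 facet normal 0.018 -0.774 0.633
  outer loop
   vertex 1.2 1.4 2.2
   vertex 0.0 1.7 2.6
   vertex 2.4 0.2 0.7
  endloop
 endfacet
 facet normal 0.033 -0.749 0.662
  outer loop
   vertex 1.2 1.4 2.2
   vertex 1.3 2.2 3.1
   vertex 0.0 1.7 2.6
  endloop
 endfacet
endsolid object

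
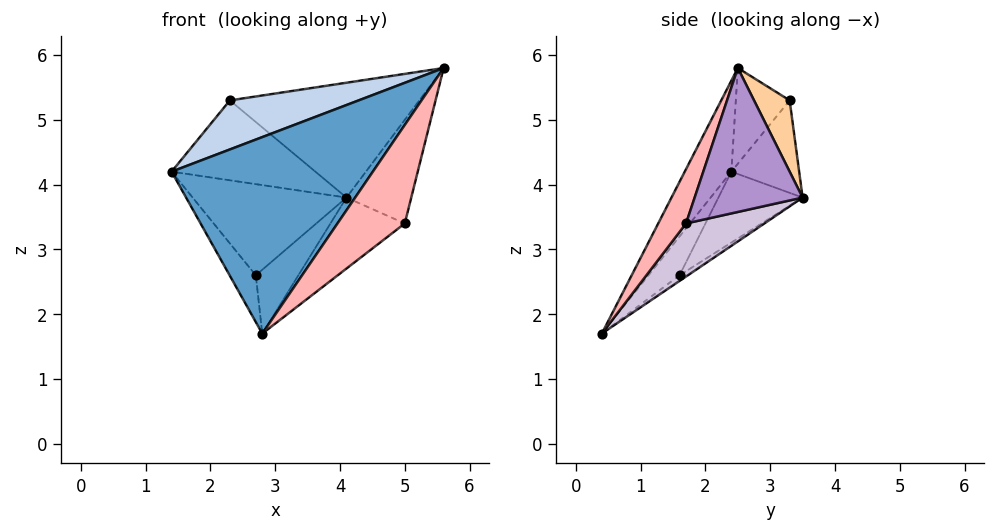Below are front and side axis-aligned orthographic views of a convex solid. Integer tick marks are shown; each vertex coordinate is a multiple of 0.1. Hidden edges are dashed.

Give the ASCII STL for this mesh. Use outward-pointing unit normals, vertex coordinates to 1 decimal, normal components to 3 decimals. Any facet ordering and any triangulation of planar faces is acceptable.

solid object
 facet normal -0.189 -0.816 0.547
  outer loop
   vertex 2.8 0.4 1.7
   vertex 5.6 2.5 5.8
   vertex 1.4 2.4 4.2
  endloop
 endfacet
 facet normal -0.263 -0.630 0.731
  outer loop
   vertex 2.3 3.3 5.3
   vertex 1.4 2.4 4.2
   vertex 5.6 2.5 5.8
  endloop
 endfacet
 facet normal -0.397 0.842 -0.364
  outer loop
   vertex 2.3 3.3 5.3
   vertex 4.1 3.5 3.8
   vertex 1.4 2.4 4.2
  endloop
 endfacet
 facet normal 0.174 0.927 0.333
  outer loop
   vertex 2.3 3.3 5.3
   vertex 5.6 2.5 5.8
   vertex 4.1 3.5 3.8
  endloop
 endfacet
 facet normal -0.556 0.468 -0.686
  outer loop
   vertex 2.7 1.6 2.6
   vertex 2.8 0.4 1.7
   vertex 1.4 2.4 4.2
  endloop
 endfacet
 facet normal -0.370 0.675 -0.638
  outer loop
   vertex 2.7 1.6 2.6
   vertex 1.4 2.4 4.2
   vertex 4.1 3.5 3.8
  endloop
 endfacet
 facet normal -0.115 0.590 -0.799
  outer loop
   vertex 2.7 1.6 2.6
   vertex 4.1 3.5 3.8
   vertex 2.8 0.4 1.7
  endloop
 endfacet
 facet normal 0.373 -0.904 0.208
  outer loop
   vertex 5.0 1.7 3.4
   vertex 5.6 2.5 5.8
   vertex 2.8 0.4 1.7
  endloop
 endfacet
 facet normal 0.800 0.480 -0.360
  outer loop
   vertex 5.0 1.7 3.4
   vertex 4.1 3.5 3.8
   vertex 5.6 2.5 5.8
  endloop
 endfacet
 facet normal 0.409 0.388 -0.826
  outer loop
   vertex 5.0 1.7 3.4
   vertex 2.8 0.4 1.7
   vertex 4.1 3.5 3.8
  endloop
 endfacet
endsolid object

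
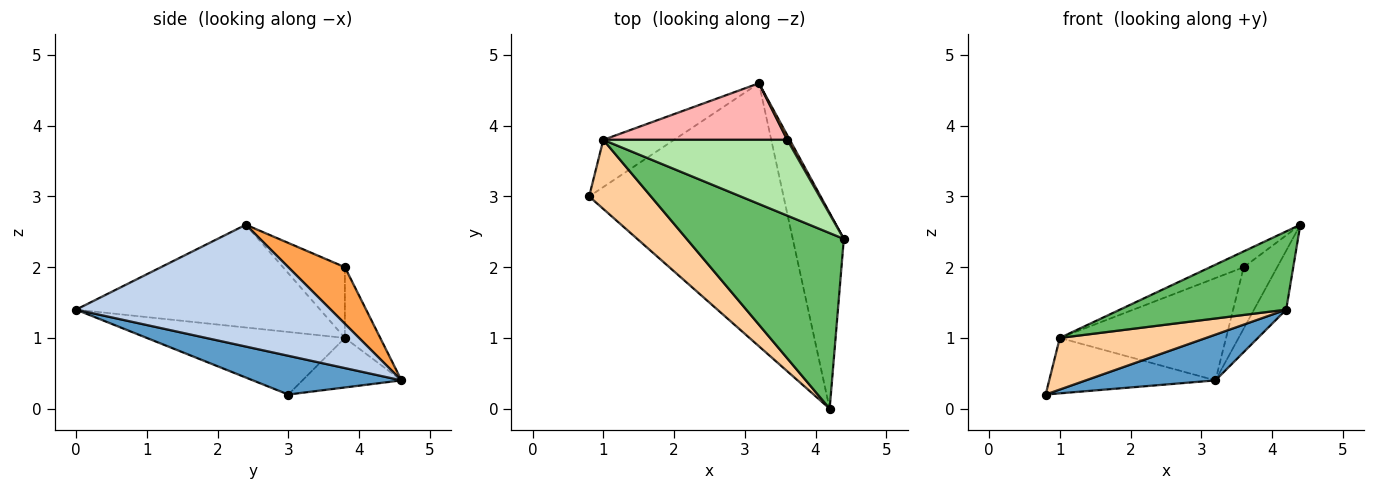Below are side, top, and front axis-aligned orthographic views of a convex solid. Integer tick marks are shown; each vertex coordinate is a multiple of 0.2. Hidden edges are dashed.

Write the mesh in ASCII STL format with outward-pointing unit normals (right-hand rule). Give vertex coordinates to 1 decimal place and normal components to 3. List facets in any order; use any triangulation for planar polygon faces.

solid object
 facet normal 0.193 -0.168 -0.967
  outer loop
   vertex 3.2 4.6 0.4
   vertex 4.2 0.0 1.4
   vertex 0.8 3.0 0.2
  endloop
 endfacet
 facet normal 0.916 0.116 -0.384
  outer loop
   vertex 3.2 4.6 0.4
   vertex 4.4 2.4 2.6
   vertex 4.2 0.0 1.4
  endloop
 endfacet
 facet normal 0.860 0.508 0.039
  outer loop
   vertex 3.6 3.8 2.0
   vertex 4.4 2.4 2.6
   vertex 3.2 4.6 0.4
  endloop
 endfacet
 facet normal -0.630 -0.465 0.622
  outer loop
   vertex 1.0 3.8 1.0
   vertex 0.8 3.0 0.2
   vertex 4.2 0.0 1.4
  endloop
 endfacet
 facet normal -0.513 -0.349 0.784
  outer loop
   vertex 1.0 3.8 1.0
   vertex 4.2 0.0 1.4
   vertex 4.4 2.4 2.6
  endloop
 endfacet
 facet normal -0.352 0.191 0.916
  outer loop
   vertex 1.0 3.8 1.0
   vertex 4.4 2.4 2.6
   vertex 3.6 3.8 2.0
  endloop
 endfacet
 facet normal -0.413 0.694 -0.590
  outer loop
   vertex 1.0 3.8 1.0
   vertex 3.2 4.6 0.4
   vertex 0.8 3.0 0.2
  endloop
 endfacet
 facet normal -0.183 0.860 0.476
  outer loop
   vertex 1.0 3.8 1.0
   vertex 3.6 3.8 2.0
   vertex 3.2 4.6 0.4
  endloop
 endfacet
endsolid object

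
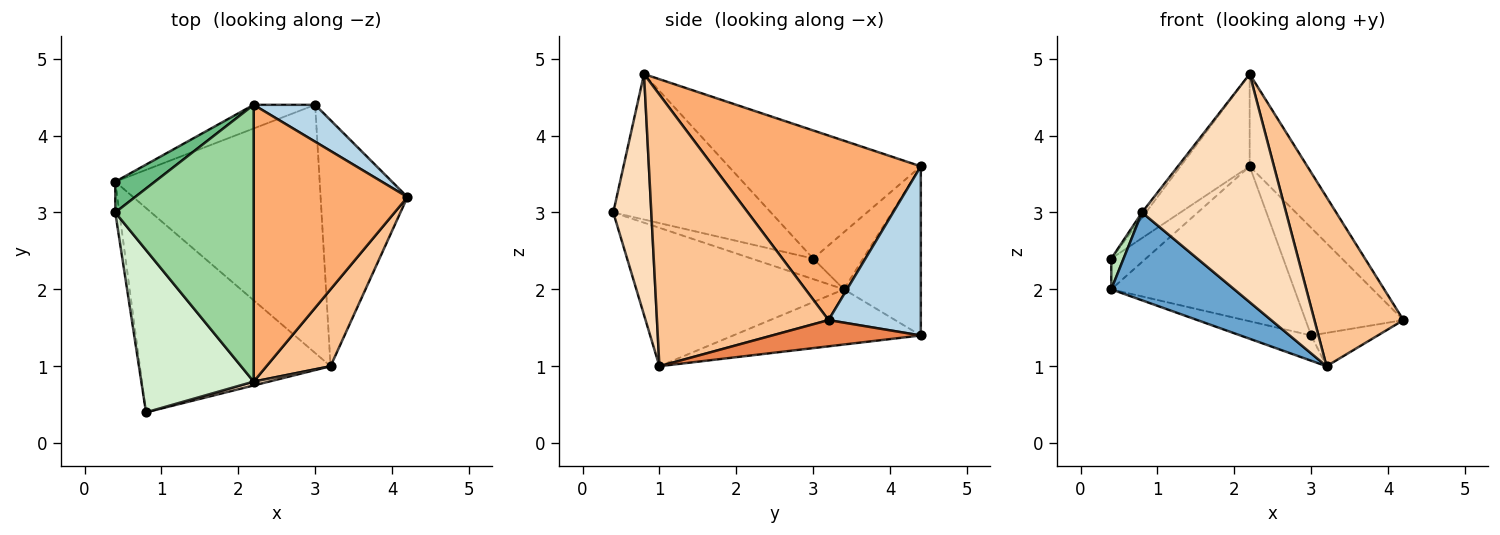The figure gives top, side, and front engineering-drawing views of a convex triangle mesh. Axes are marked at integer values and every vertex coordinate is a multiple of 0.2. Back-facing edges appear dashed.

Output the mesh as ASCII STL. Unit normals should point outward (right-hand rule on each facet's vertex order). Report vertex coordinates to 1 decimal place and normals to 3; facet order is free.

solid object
 facet normal -0.555 -0.329 -0.764
  outer loop
   vertex 3.2 1.0 1.0
   vertex 0.8 0.4 3.0
   vertex 0.4 3.4 2.0
  endloop
 endfacet
 facet normal -0.383 0.913 -0.139
  outer loop
   vertex 3.0 4.4 1.4
   vertex 0.4 3.4 2.0
   vertex 2.2 4.4 3.6
  endloop
 endfacet
 facet normal 0.666 0.706 0.242
  outer loop
   vertex 3.0 4.4 1.4
   vertex 2.2 4.4 3.6
   vertex 4.2 3.2 1.6
  endloop
 endfacet
 facet normal -0.259 0.098 -0.961
  outer loop
   vertex 3.0 4.4 1.4
   vertex 3.2 1.0 1.0
   vertex 0.4 3.4 2.0
  endloop
 endfacet
 facet normal 0.287 0.129 -0.949
  outer loop
   vertex 3.0 4.4 1.4
   vertex 4.2 3.2 1.6
   vertex 3.2 1.0 1.0
  endloop
 endfacet
 facet normal 0.751 0.209 0.626
  outer loop
   vertex 2.2 0.8 4.8
   vertex 4.2 3.2 1.6
   vertex 2.2 4.4 3.6
  endloop
 endfacet
 facet normal 0.869 -0.451 0.205
  outer loop
   vertex 2.2 0.8 4.8
   vertex 3.2 1.0 1.0
   vertex 4.2 3.2 1.6
  endloop
 endfacet
 facet normal 0.255 -0.967 0.016
  outer loop
   vertex 2.2 0.8 4.8
   vertex 0.8 0.4 3.0
   vertex 3.2 1.0 1.0
  endloop
 endfacet
 facet normal -0.715 0.495 0.495
  outer loop
   vertex 0.4 3.0 2.4
   vertex 2.2 4.4 3.6
   vertex 0.4 3.4 2.0
  endloop
 endfacet
 facet normal -0.660 0.238 0.713
  outer loop
   vertex 0.4 3.0 2.4
   vertex 2.2 0.8 4.8
   vertex 2.2 4.4 3.6
  endloop
 endfacet
 facet normal -0.962 -0.192 -0.192
  outer loop
   vertex 0.4 3.0 2.4
   vertex 0.4 3.4 2.0
   vertex 0.8 0.4 3.0
  endloop
 endfacet
 facet normal -0.791 0.019 0.611
  outer loop
   vertex 0.4 3.0 2.4
   vertex 0.8 0.4 3.0
   vertex 2.2 0.8 4.8
  endloop
 endfacet
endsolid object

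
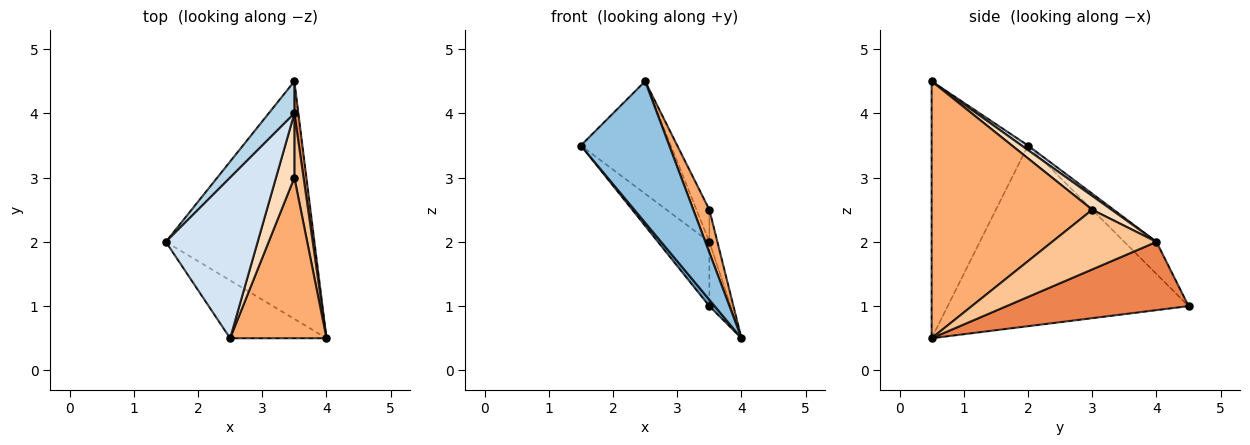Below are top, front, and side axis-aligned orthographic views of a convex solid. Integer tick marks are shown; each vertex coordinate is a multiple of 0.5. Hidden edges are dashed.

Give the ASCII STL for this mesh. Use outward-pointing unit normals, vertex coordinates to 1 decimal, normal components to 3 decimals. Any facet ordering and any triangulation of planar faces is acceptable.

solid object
 facet normal -0.772 -0.017 -0.635
  outer loop
   vertex 3.5 4.5 1.0
   vertex 4.0 0.5 0.5
   vertex 1.5 2.0 3.5
  endloop
 endfacet
 facet normal -0.711 -0.651 -0.266
  outer loop
   vertex 2.5 0.5 4.5
   vertex 1.5 2.0 3.5
   vertex 4.0 0.5 0.5
  endloop
 endfacet
 facet normal -0.488 0.781 0.390
  outer loop
   vertex 3.5 4.0 2.0
   vertex 3.5 4.5 1.0
   vertex 1.5 2.0 3.5
  endloop
 endfacet
 facet normal 0.041 0.573 0.819
  outer loop
   vertex 3.5 4.0 2.0
   vertex 1.5 2.0 3.5
   vertex 2.5 0.5 4.5
  endloop
 endfacet
 facet normal 0.991 0.117 0.058
  outer loop
   vertex 3.5 4.0 2.0
   vertex 4.0 0.5 0.5
   vertex 3.5 4.5 1.0
  endloop
 endfacet
 facet normal 0.932 -0.093 0.350
  outer loop
   vertex 3.5 3.0 2.5
   vertex 2.5 0.5 4.5
   vertex 4.0 0.5 0.5
  endloop
 endfacet
 facet normal 0.986 0.076 0.152
  outer loop
   vertex 3.5 3.0 2.5
   vertex 4.0 0.5 0.5
   vertex 3.5 4.0 2.0
  endloop
 endfacet
 facet normal 0.557 0.371 0.743
  outer loop
   vertex 3.5 3.0 2.5
   vertex 3.5 4.0 2.0
   vertex 2.5 0.5 4.5
  endloop
 endfacet
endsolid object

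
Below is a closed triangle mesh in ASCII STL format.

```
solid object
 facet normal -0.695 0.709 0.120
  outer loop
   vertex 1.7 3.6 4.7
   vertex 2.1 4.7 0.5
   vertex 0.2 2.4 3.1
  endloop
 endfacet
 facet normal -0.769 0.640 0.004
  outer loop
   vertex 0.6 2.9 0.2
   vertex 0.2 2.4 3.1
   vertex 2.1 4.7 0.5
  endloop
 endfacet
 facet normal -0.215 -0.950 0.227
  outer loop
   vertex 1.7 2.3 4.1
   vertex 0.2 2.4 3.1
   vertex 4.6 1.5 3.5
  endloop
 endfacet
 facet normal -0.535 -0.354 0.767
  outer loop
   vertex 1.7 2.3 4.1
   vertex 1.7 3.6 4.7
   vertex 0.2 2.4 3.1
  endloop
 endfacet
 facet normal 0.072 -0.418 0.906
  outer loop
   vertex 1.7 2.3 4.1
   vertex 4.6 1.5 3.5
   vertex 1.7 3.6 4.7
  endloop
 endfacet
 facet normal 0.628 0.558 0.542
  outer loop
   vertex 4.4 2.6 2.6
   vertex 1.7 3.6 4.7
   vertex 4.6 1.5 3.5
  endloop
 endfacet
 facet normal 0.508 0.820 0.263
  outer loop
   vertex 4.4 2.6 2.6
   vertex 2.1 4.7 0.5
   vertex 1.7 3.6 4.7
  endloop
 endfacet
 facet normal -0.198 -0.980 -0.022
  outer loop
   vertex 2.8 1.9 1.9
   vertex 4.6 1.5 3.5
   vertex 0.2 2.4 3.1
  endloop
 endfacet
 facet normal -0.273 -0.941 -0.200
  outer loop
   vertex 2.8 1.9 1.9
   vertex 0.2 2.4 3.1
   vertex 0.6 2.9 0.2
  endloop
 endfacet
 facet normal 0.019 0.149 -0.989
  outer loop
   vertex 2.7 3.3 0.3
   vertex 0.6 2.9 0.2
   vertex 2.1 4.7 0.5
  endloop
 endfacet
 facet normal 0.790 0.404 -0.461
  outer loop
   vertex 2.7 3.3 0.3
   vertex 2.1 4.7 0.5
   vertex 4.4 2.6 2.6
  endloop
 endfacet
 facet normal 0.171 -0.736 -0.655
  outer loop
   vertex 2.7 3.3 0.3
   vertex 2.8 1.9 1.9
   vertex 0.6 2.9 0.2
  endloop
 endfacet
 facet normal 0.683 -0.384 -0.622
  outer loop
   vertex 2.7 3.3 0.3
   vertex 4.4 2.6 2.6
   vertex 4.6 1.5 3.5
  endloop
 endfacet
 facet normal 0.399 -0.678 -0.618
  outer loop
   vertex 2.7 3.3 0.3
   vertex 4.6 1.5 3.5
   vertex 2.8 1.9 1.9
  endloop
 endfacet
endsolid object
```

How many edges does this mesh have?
21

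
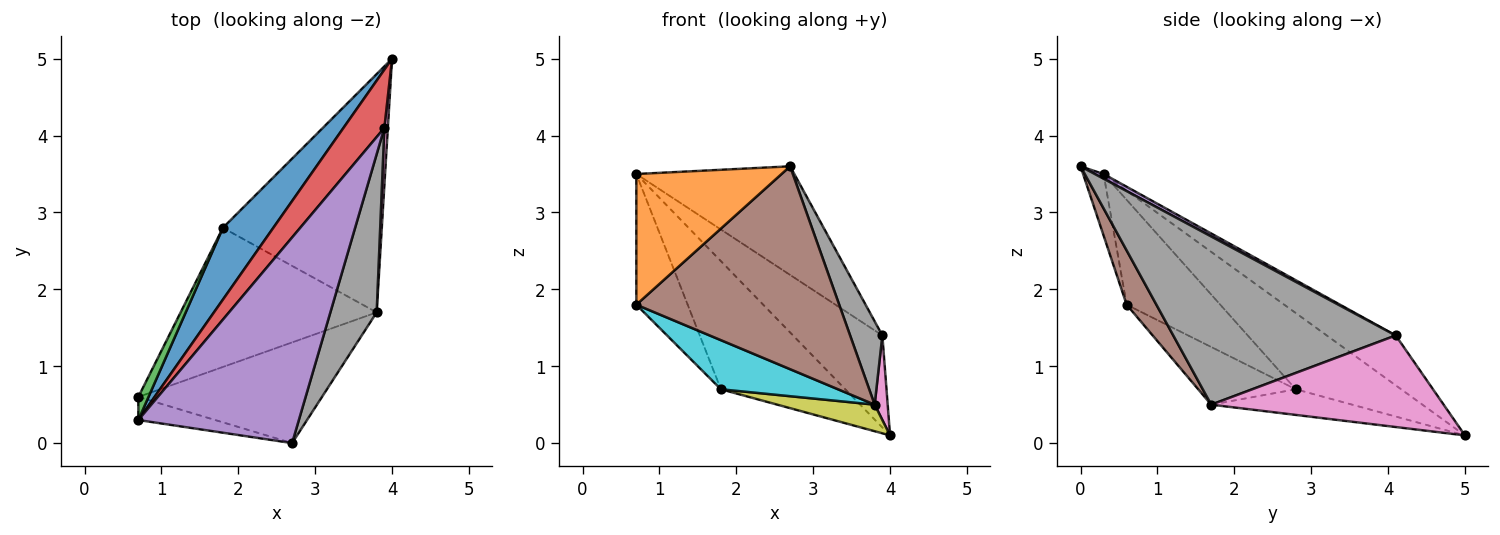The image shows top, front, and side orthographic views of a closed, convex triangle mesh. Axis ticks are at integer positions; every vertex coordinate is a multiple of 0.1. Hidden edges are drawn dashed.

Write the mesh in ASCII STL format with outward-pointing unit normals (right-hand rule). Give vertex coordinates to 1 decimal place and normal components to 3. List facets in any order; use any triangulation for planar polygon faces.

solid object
 facet normal -0.594 0.702 0.393
  outer loop
   vertex 1.8 2.8 0.7
   vertex 0.7 0.3 3.5
   vertex 4.0 5.0 0.1
  endloop
 endfacet
 facet normal -0.138 -0.975 -0.172
  outer loop
   vertex 0.7 0.6 1.8
   vertex 2.7 0.0 3.6
   vertex 0.7 0.3 3.5
  endloop
 endfacet
 facet normal -0.874 0.479 0.085
  outer loop
   vertex 0.7 0.6 1.8
   vertex 0.7 0.3 3.5
   vertex 1.8 2.8 0.7
  endloop
 endfacet
 facet normal -0.546 0.708 0.448
  outer loop
   vertex 3.9 4.1 1.4
   vertex 4.0 5.0 0.1
   vertex 0.7 0.3 3.5
  endloop
 endfacet
 facet normal 0.026 0.467 0.884
  outer loop
   vertex 3.9 4.1 1.4
   vertex 0.7 0.3 3.5
   vertex 2.7 0.0 3.6
  endloop
 endfacet
 facet normal 0.130 -0.888 -0.441
  outer loop
   vertex 3.8 1.7 0.5
   vertex 2.7 0.0 3.6
   vertex 0.7 0.6 1.8
  endloop
 endfacet
 facet normal 0.998 -0.056 0.038
  outer loop
   vertex 3.8 1.7 0.5
   vertex 4.0 5.0 0.1
   vertex 3.9 4.1 1.4
  endloop
 endfacet
 facet normal 0.955 -0.138 0.263
  outer loop
   vertex 3.8 1.7 0.5
   vertex 3.9 4.1 1.4
   vertex 2.7 0.0 3.6
  endloop
 endfacet
 facet normal -0.158 -0.109 -0.981
  outer loop
   vertex 3.8 1.7 0.5
   vertex 1.8 2.8 0.7
   vertex 4.0 5.0 0.1
  endloop
 endfacet
 facet normal -0.267 -0.321 -0.909
  outer loop
   vertex 3.8 1.7 0.5
   vertex 0.7 0.6 1.8
   vertex 1.8 2.8 0.7
  endloop
 endfacet
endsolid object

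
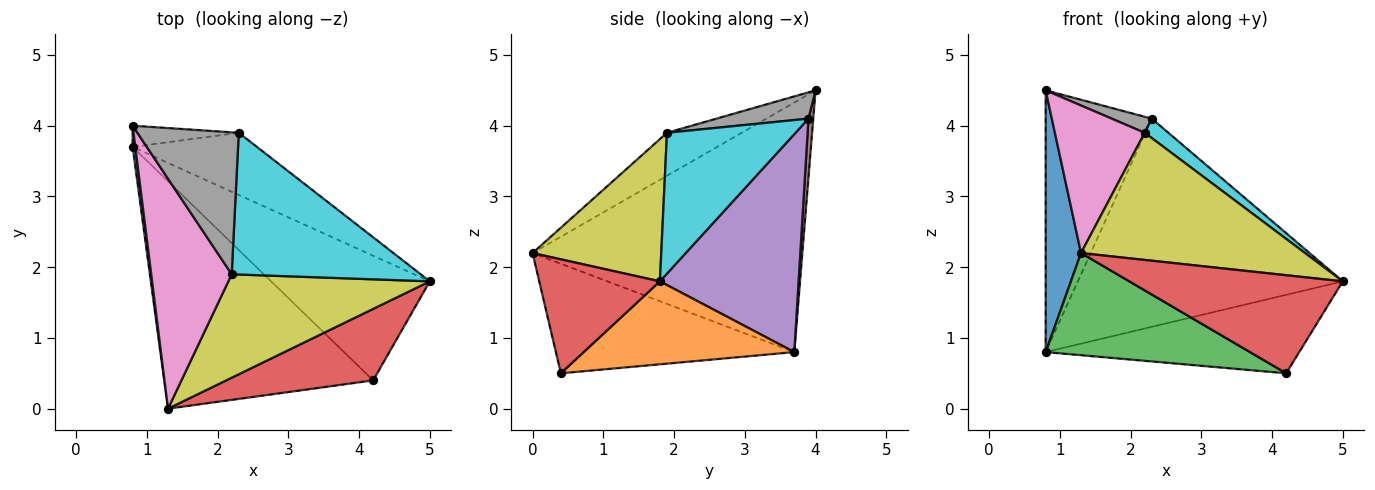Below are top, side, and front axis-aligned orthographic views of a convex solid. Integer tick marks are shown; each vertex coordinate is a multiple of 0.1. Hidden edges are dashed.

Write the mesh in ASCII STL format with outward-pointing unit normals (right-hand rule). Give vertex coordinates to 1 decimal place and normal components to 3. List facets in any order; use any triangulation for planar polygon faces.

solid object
 facet normal -0.991 -0.130 0.011
  outer loop
   vertex 0.8 4.0 4.5
   vertex 0.8 3.7 0.8
   vertex 1.3 0.0 2.2
  endloop
 endfacet
 facet normal 0.405 0.487 -0.774
  outer loop
   vertex 4.2 0.4 0.5
   vertex 0.8 3.7 0.8
   vertex 5.0 1.8 1.8
  endloop
 endfacet
 facet normal -0.431 -0.370 -0.823
  outer loop
   vertex 4.2 0.4 0.5
   vertex 1.3 0.0 2.2
   vertex 0.8 3.7 0.8
  endloop
 endfacet
 facet normal 0.415 -0.735 0.536
  outer loop
   vertex 4.2 0.4 0.5
   vertex 5.0 1.8 1.8
   vertex 1.3 0.0 2.2
  endloop
 endfacet
 facet normal 0.448 0.857 -0.256
  outer loop
   vertex 2.3 3.9 4.1
   vertex 5.0 1.8 1.8
   vertex 0.8 3.7 0.8
  endloop
 endfacet
 facet normal 0.045 0.996 -0.081
  outer loop
   vertex 2.3 3.9 4.1
   vertex 0.8 3.7 0.8
   vertex 0.8 4.0 4.5
  endloop
 endfacet
 facet normal -0.410 -0.493 0.768
  outer loop
   vertex 2.2 1.9 3.9
   vertex 0.8 4.0 4.5
   vertex 1.3 0.0 2.2
  endloop
 endfacet
 facet normal 0.249 -0.109 0.962
  outer loop
   vertex 2.2 1.9 3.9
   vertex 2.3 3.9 4.1
   vertex 0.8 4.0 4.5
  endloop
 endfacet
 facet normal 0.407 -0.709 0.576
  outer loop
   vertex 2.2 1.9 3.9
   vertex 1.3 0.0 2.2
   vertex 5.0 1.8 1.8
  endloop
 endfacet
 facet normal 0.594 -0.109 0.797
  outer loop
   vertex 2.2 1.9 3.9
   vertex 5.0 1.8 1.8
   vertex 2.3 3.9 4.1
  endloop
 endfacet
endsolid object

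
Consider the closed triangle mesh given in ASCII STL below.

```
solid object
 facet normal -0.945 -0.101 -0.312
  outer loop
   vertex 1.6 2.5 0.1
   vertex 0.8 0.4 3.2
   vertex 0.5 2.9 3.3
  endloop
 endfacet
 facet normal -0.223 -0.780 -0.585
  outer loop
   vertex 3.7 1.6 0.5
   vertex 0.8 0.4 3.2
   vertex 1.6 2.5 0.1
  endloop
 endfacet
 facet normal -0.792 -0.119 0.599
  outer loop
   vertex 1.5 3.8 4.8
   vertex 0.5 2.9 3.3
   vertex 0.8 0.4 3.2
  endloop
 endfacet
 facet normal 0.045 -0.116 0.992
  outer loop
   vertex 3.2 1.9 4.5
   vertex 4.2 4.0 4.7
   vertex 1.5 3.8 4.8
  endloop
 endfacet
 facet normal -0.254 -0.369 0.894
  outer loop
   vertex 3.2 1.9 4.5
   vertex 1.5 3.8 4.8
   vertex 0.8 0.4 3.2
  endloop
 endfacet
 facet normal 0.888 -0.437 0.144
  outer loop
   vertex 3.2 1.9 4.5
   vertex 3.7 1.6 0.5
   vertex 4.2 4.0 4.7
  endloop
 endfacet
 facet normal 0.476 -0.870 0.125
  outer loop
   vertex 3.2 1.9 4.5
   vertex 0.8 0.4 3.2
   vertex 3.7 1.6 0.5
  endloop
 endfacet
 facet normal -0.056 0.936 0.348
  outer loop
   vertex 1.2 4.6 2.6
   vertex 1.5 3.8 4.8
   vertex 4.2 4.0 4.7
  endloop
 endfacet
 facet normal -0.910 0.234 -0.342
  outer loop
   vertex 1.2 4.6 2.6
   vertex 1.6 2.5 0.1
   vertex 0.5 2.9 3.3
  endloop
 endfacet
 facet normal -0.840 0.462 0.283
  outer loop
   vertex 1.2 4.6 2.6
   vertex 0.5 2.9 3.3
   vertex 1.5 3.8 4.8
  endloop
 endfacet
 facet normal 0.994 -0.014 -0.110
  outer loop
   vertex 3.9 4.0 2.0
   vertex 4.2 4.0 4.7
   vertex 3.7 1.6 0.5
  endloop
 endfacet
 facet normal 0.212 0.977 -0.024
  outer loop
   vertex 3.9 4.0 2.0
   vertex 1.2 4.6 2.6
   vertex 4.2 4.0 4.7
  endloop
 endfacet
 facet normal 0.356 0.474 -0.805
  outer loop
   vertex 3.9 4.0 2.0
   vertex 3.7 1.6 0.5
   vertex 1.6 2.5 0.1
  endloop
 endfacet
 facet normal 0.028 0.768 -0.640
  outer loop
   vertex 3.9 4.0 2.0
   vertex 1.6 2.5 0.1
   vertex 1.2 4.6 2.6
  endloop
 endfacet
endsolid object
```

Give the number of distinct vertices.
9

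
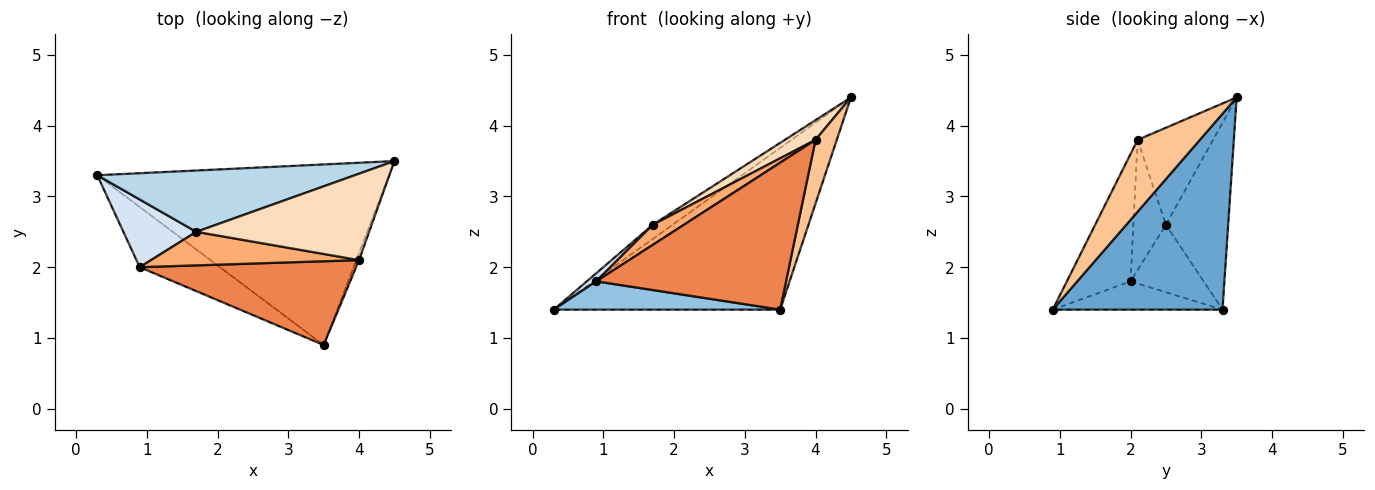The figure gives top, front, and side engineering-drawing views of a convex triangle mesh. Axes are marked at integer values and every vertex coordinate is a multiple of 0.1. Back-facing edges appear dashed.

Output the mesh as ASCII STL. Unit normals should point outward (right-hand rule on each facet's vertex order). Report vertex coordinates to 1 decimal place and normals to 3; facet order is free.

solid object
 facet normal 0.447 0.597 -0.666
  outer loop
   vertex 3.5 0.9 1.4
   vertex 0.3 3.3 1.4
   vertex 4.5 3.5 4.4
  endloop
 endfacet
 facet normal -0.304 -0.406 -0.862
  outer loop
   vertex 0.9 2.0 1.8
   vertex 0.3 3.3 1.4
   vertex 3.5 0.9 1.4
  endloop
 endfacet
 facet normal -0.577 0.184 0.796
  outer loop
   vertex 1.7 2.5 2.6
   vertex 4.5 3.5 4.4
   vertex 0.3 3.3 1.4
  endloop
 endfacet
 facet normal -0.677 -0.087 0.731
  outer loop
   vertex 1.7 2.5 2.6
   vertex 0.3 3.3 1.4
   vertex 0.9 2.0 1.8
  endloop
 endfacet
 facet normal -0.280 -0.834 0.475
  outer loop
   vertex 4.0 2.1 3.8
   vertex 0.9 2.0 1.8
   vertex 3.5 0.9 1.4
  endloop
 endfacet
 facet normal -0.473 -0.453 0.756
  outer loop
   vertex 4.0 2.1 3.8
   vertex 1.7 2.5 2.6
   vertex 0.9 2.0 1.8
  endloop
 endfacet
 facet normal 0.946 -0.322 -0.036
  outer loop
   vertex 4.0 2.1 3.8
   vertex 3.5 0.9 1.4
   vertex 4.5 3.5 4.4
  endloop
 endfacet
 facet normal -0.480 -0.195 0.855
  outer loop
   vertex 4.0 2.1 3.8
   vertex 4.5 3.5 4.4
   vertex 1.7 2.5 2.6
  endloop
 endfacet
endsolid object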